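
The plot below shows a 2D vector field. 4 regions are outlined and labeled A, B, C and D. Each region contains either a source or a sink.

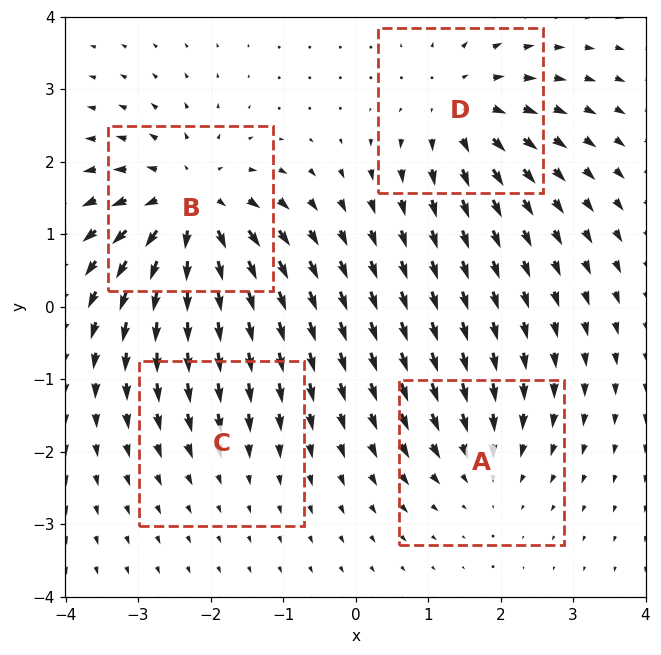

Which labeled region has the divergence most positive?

Divergence at each region's feature centre — A: about -4, B: about +7, C: about -2, D: about +5. Region B is most positive.

B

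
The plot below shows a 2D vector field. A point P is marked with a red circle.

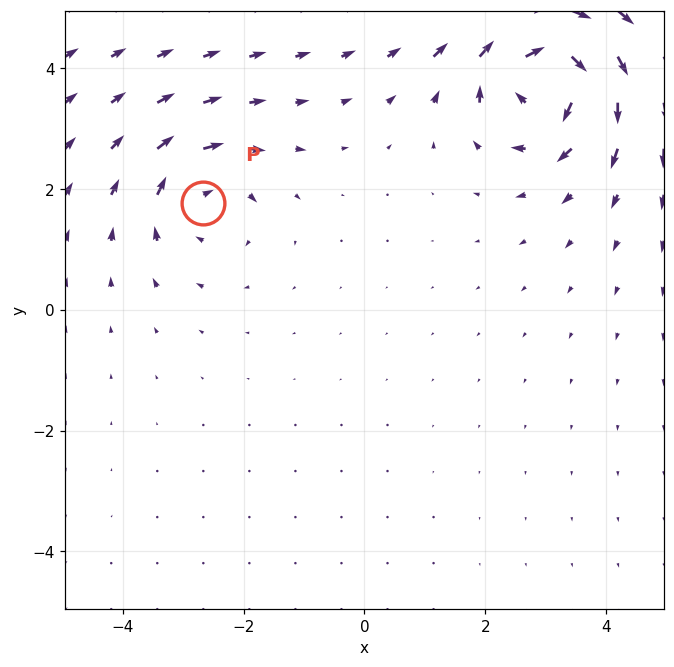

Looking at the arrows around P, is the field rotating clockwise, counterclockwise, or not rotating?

clockwise

Near P at (-2.7, 1.8) the arrows circulate clockwise. The curl (z-component) there is about -3; negative curl means clockwise rotation.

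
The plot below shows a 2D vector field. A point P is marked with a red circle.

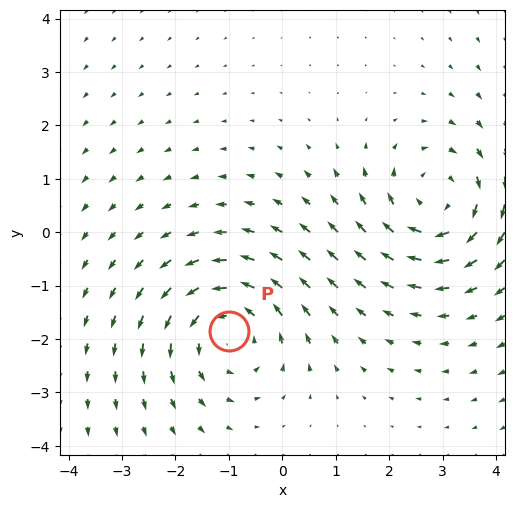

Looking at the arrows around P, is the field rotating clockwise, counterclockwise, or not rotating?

counterclockwise

Near P at (-1.0, -1.9) the arrows circulate counterclockwise. The curl (z-component) there is about +4; positive curl means counterclockwise rotation.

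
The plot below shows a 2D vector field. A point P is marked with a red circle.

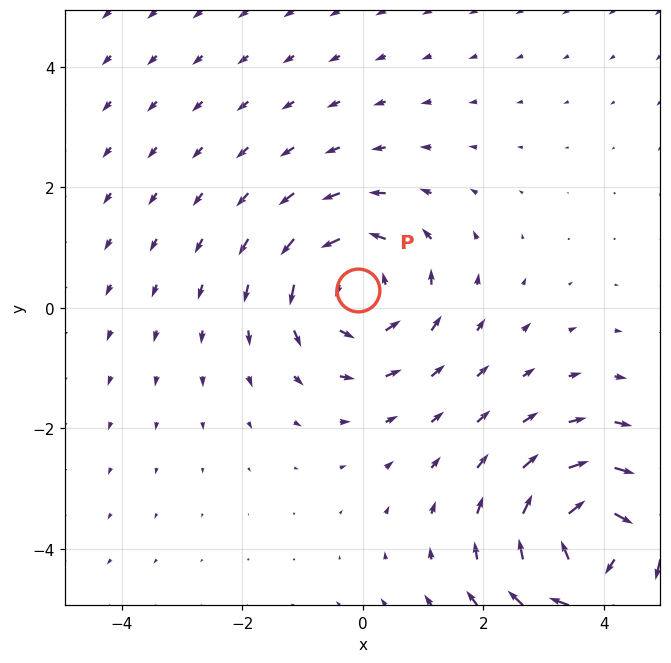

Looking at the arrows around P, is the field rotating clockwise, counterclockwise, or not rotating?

counterclockwise

Near P at (-0.1, 0.3) the arrows circulate counterclockwise. The curl (z-component) there is about +3; positive curl means counterclockwise rotation.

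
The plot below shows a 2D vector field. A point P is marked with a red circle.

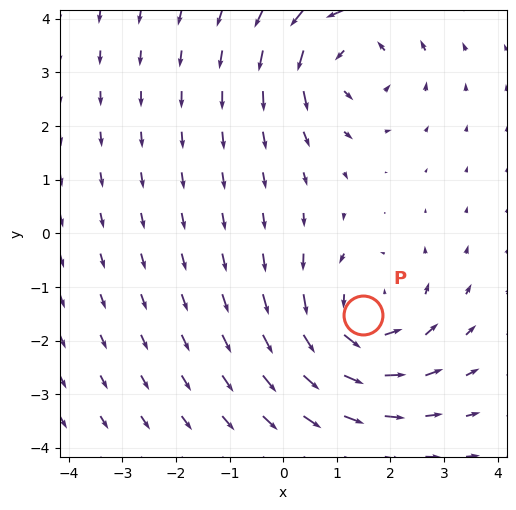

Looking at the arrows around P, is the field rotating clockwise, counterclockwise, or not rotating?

counterclockwise

Near P at (1.5, -1.5) the arrows circulate counterclockwise. The curl (z-component) there is about +3; positive curl means counterclockwise rotation.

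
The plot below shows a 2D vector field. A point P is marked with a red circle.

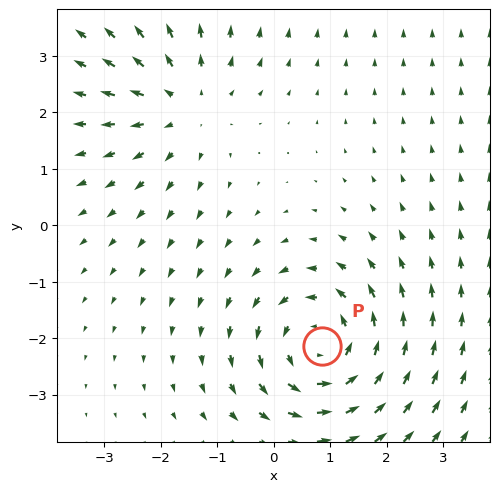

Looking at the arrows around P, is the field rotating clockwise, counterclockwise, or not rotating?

counterclockwise

Near P at (0.8, -2.1) the arrows circulate counterclockwise. The curl (z-component) there is about +4; positive curl means counterclockwise rotation.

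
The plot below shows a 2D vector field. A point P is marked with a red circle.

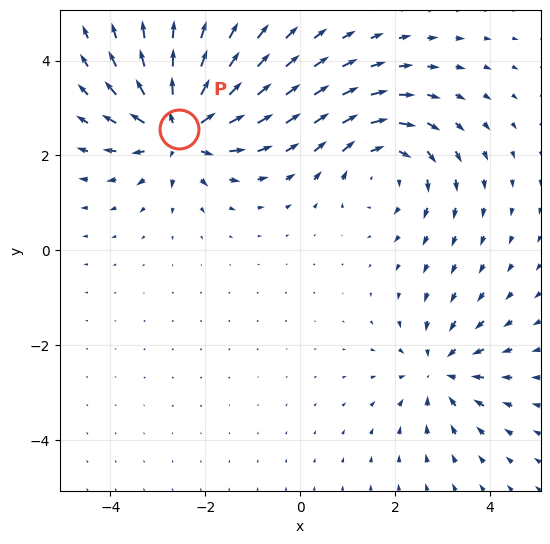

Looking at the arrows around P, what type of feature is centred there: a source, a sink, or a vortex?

source

At P (-2.5, 2.6) the arrows spread outward. Divergence about +6, curl ≈0 — positive divergence with near-zero curl is a source.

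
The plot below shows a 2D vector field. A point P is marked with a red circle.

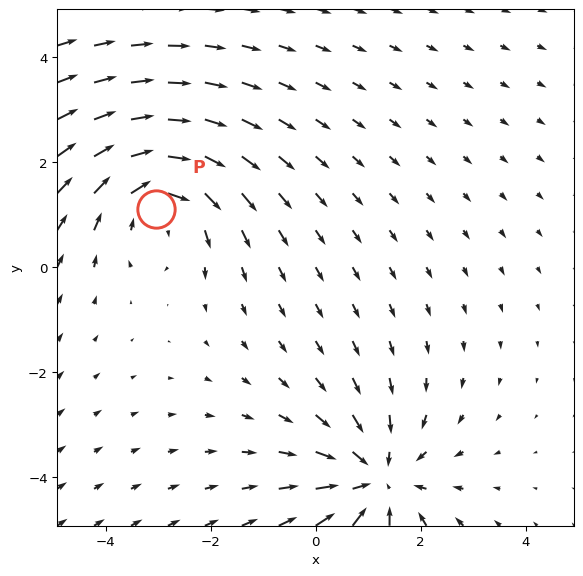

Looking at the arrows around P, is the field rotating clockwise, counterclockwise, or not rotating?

clockwise

Near P at (-3.0, 1.1) the arrows circulate clockwise. The curl (z-component) there is about -4; negative curl means clockwise rotation.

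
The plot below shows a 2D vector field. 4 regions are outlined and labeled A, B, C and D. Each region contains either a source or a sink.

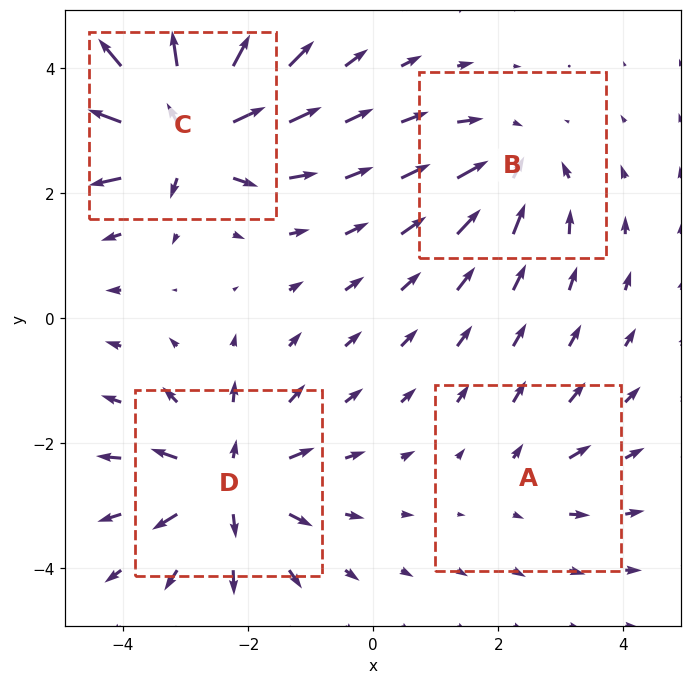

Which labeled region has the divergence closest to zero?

A

Divergence at each region's feature centre — A: about +2, B: about -4, C: about +8, D: about +6. Region A is closest to zero.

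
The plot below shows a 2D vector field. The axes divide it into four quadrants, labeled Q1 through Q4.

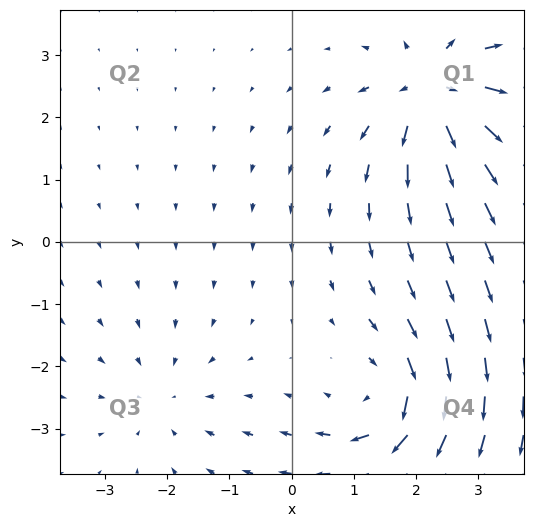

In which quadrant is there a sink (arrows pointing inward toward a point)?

Q3

The sink sits at approximately (-2.1, -2.5), which lies in quadrant Q3. The divergence there is about -2, negative as expected for a sink.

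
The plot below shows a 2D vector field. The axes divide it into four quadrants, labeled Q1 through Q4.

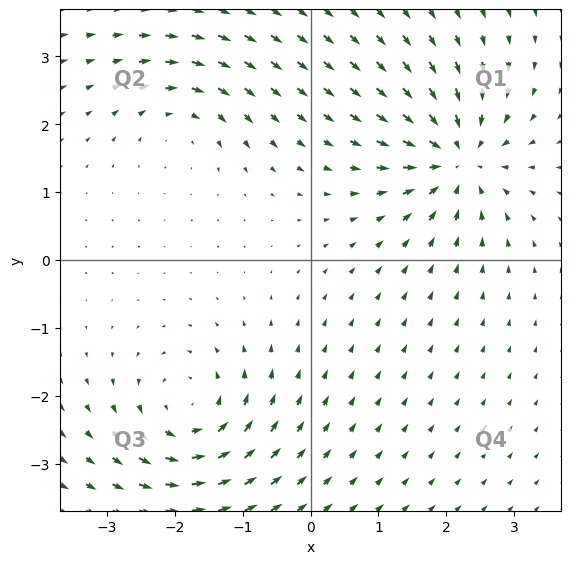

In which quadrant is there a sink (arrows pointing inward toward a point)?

Q1

The sink sits at approximately (2.2, 1.5), which lies in quadrant Q1. The divergence there is about -6, negative as expected for a sink.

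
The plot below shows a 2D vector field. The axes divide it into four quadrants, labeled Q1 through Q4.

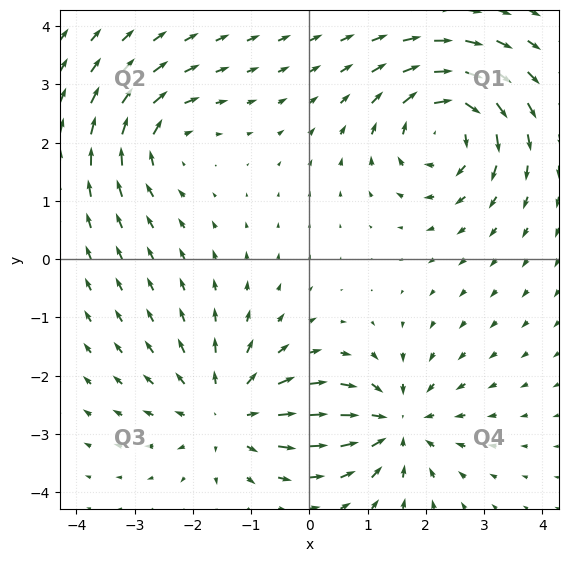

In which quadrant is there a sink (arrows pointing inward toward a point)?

The sink sits at approximately (1.5, -2.8), which lies in quadrant Q4. The divergence there is about -5, negative as expected for a sink.

Q4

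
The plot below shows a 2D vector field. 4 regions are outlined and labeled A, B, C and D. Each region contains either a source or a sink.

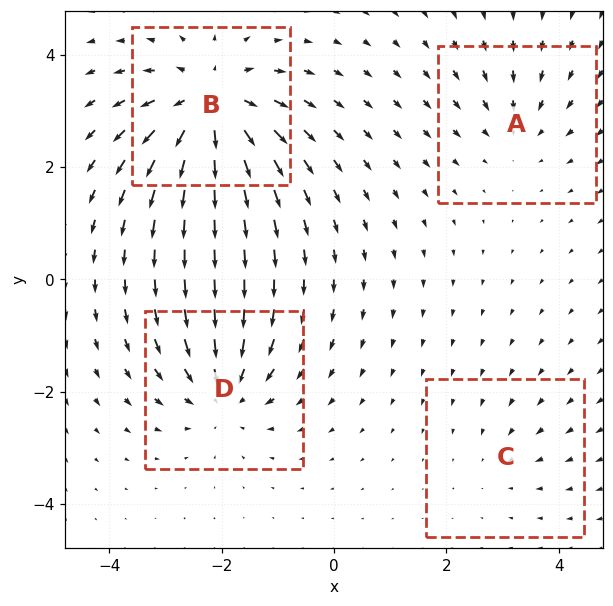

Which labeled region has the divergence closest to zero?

Divergence at each region's feature centre — A: about -3, B: about +7, C: about -2, D: about -5. Region C is closest to zero.

C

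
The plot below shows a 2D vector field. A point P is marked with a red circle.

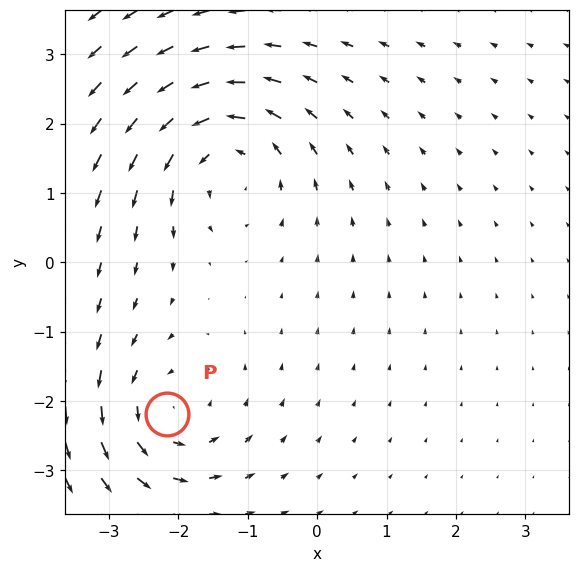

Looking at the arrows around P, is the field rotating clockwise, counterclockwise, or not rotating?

counterclockwise

Near P at (-2.2, -2.2) the arrows circulate counterclockwise. The curl (z-component) there is about +3; positive curl means counterclockwise rotation.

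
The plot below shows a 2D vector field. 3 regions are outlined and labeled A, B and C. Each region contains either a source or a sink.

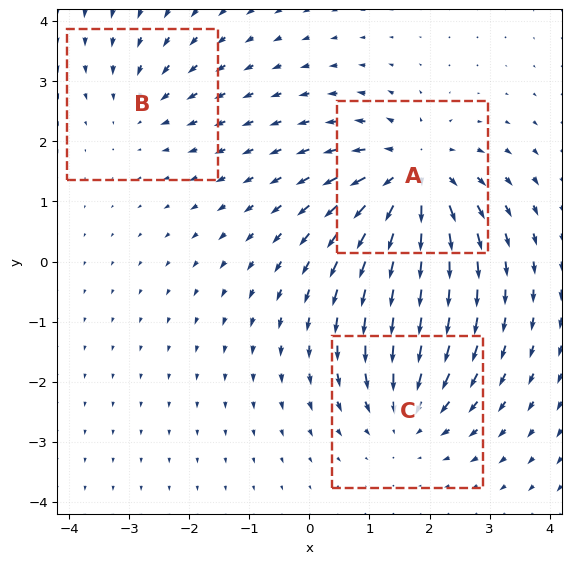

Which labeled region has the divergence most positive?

A

Divergence at each region's feature centre — A: about +5, B: about -2, C: about -3. Region A is most positive.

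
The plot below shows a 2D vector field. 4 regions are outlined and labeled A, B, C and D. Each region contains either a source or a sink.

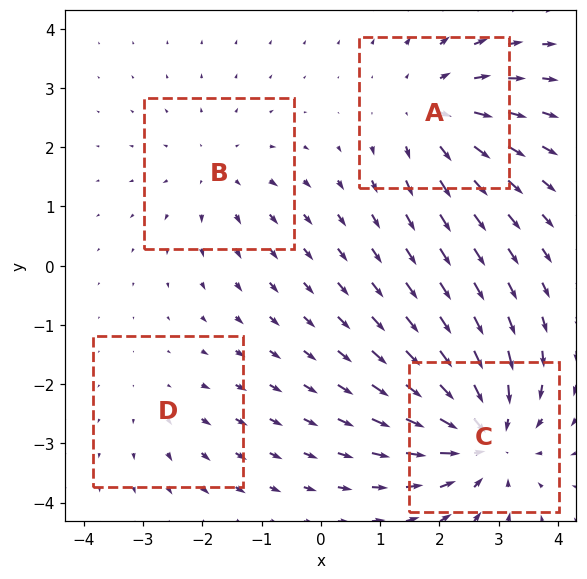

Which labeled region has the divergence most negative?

Divergence at each region's feature centre — A: about +4, B: about +3, C: about -6, D: about +2. Region C is most negative.

C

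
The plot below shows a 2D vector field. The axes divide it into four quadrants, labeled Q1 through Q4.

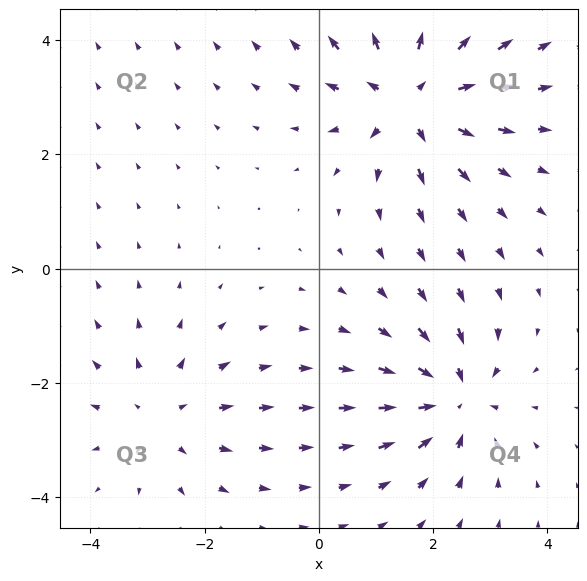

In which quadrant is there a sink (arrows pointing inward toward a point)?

Q4

The sink sits at approximately (2.4, -2.3), which lies in quadrant Q4. The divergence there is about -4, negative as expected for a sink.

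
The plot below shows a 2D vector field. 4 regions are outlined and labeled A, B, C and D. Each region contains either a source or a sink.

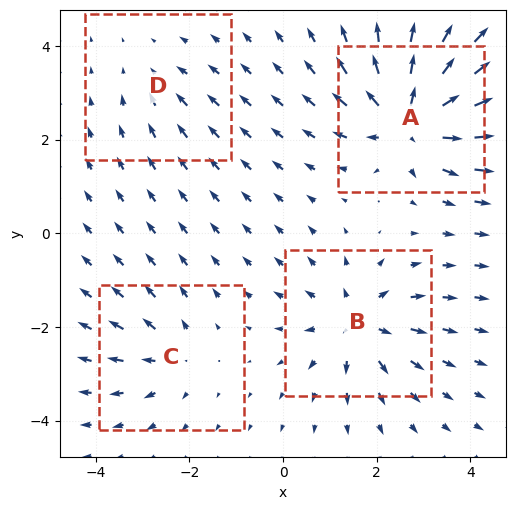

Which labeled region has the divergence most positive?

Divergence at each region's feature centre — A: about +8, B: about +5, C: about +3, D: about -2. Region A is most positive.

A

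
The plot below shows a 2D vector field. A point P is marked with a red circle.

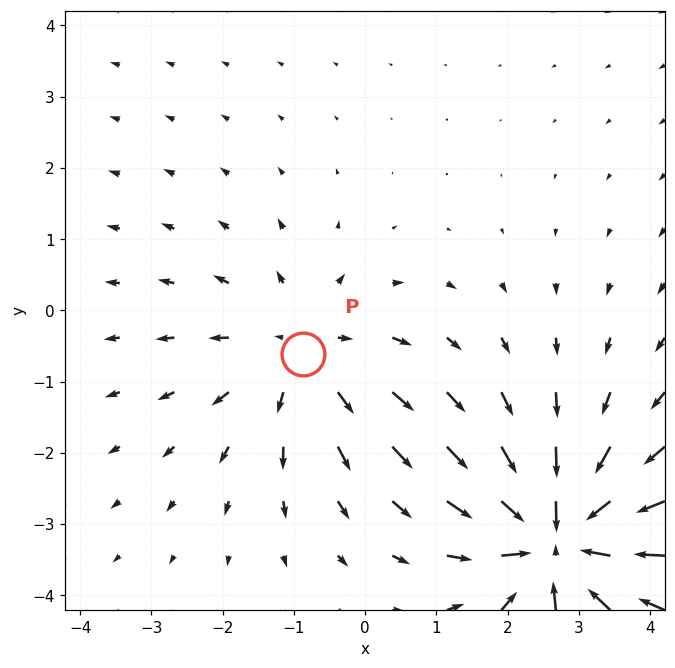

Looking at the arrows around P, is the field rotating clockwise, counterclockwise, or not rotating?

Near P at (-0.9, -0.6) the arrows show no circulation. The curl there is ≈0.

not rotating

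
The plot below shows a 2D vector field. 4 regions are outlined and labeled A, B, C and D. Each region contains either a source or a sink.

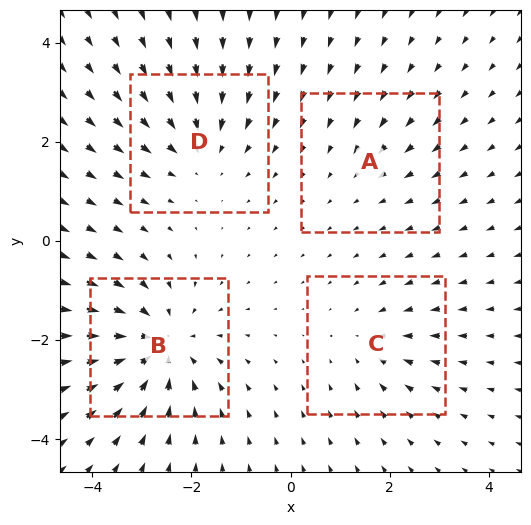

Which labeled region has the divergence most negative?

B

Divergence at each region's feature centre — A: about -2, B: about -6, C: about -3, D: about -4. Region B is most negative.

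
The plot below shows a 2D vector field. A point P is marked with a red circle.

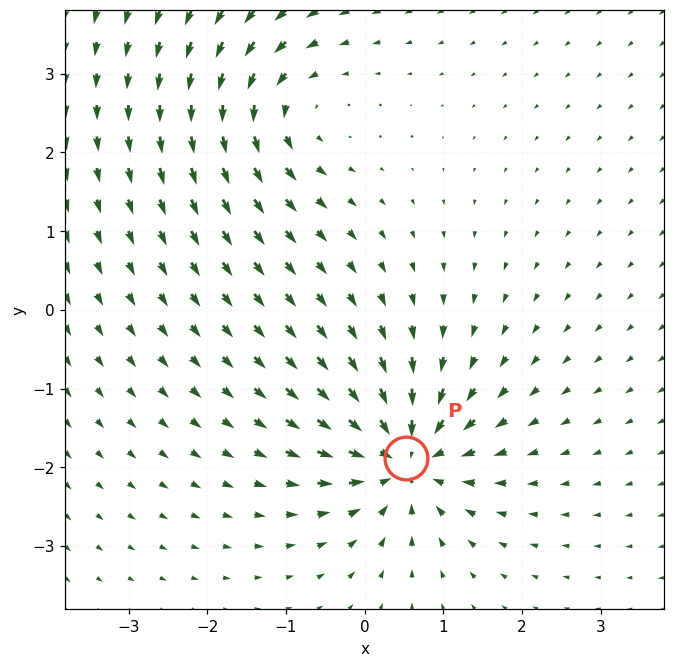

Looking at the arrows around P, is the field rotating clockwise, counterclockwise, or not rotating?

Near P at (0.5, -1.9) the arrows show no circulation. The curl there is ≈0.

not rotating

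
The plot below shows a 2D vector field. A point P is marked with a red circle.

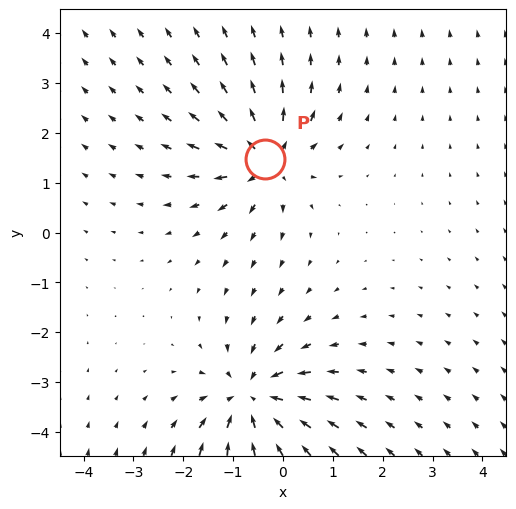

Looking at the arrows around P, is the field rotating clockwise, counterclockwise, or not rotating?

Near P at (-0.4, 1.5) the arrows show no circulation. The curl there is ≈0.

not rotating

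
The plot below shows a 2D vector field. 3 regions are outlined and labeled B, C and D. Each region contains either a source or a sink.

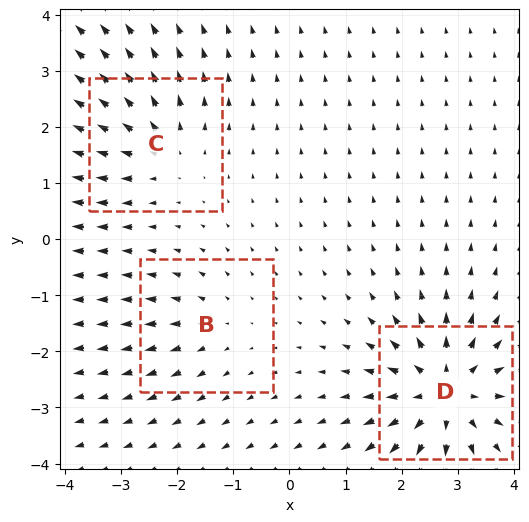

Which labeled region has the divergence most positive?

Divergence at each region's feature centre — B: about +2, C: about +4, D: about +6. Region D is most positive.

D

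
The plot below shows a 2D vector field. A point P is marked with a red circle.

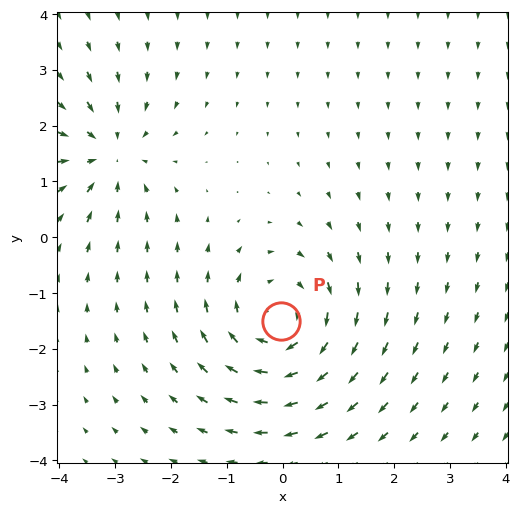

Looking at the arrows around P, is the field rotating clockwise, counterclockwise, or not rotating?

Near P at (-0.0, -1.5) the arrows circulate clockwise. The curl (z-component) there is about -3; negative curl means clockwise rotation.

clockwise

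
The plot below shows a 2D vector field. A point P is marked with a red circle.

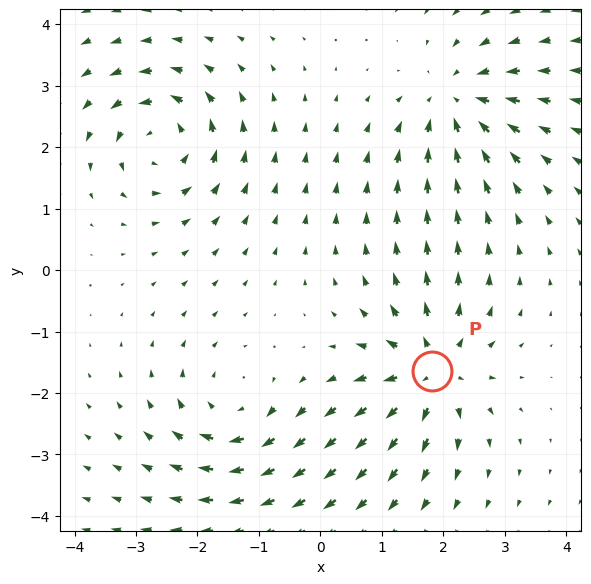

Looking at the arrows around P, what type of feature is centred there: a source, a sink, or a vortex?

At P (1.8, -1.6) the arrows spread outward. Divergence about +5, curl ≈0 — positive divergence with near-zero curl is a source.

source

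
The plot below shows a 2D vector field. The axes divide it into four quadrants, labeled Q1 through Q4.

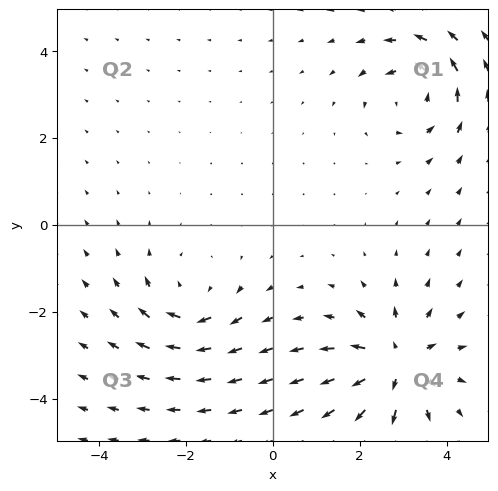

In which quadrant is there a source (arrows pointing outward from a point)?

Q4

The source sits at approximately (2.8, -3.2), which lies in quadrant Q4. The divergence there is about +5, positive as expected for a source.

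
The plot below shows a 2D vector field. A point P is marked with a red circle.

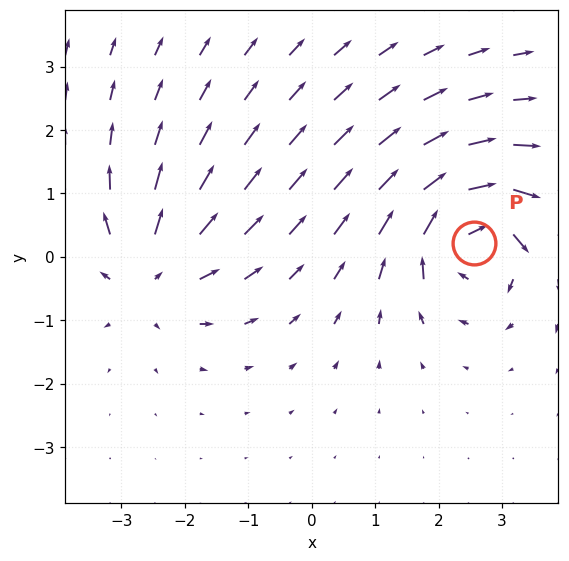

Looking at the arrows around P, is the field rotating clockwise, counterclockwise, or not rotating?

clockwise

Near P at (2.6, 0.2) the arrows circulate clockwise. The curl (z-component) there is about -7; negative curl means clockwise rotation.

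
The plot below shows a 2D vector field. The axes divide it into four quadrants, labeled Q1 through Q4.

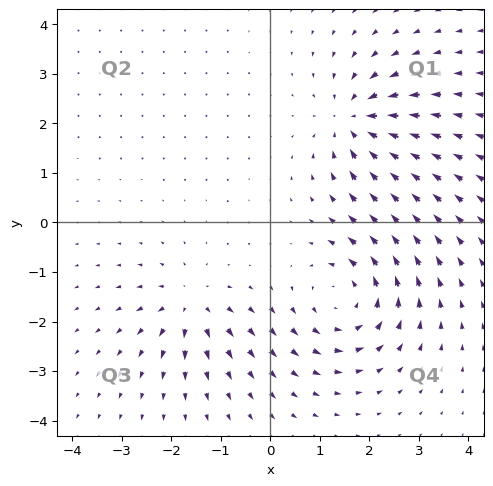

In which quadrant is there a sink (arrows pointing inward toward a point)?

The sink sits at approximately (1.7, 2.0), which lies in quadrant Q1. The divergence there is about -5, negative as expected for a sink.

Q1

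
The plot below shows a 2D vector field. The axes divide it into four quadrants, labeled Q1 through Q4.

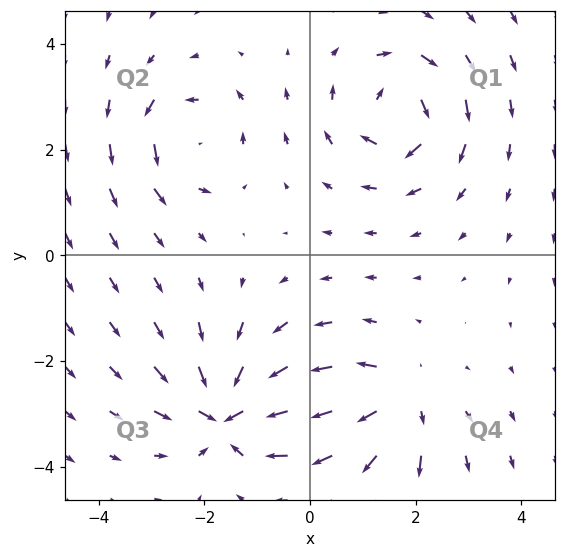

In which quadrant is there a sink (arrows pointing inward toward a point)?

The sink sits at approximately (-1.5, -3.0), which lies in quadrant Q3. The divergence there is about -5, negative as expected for a sink.

Q3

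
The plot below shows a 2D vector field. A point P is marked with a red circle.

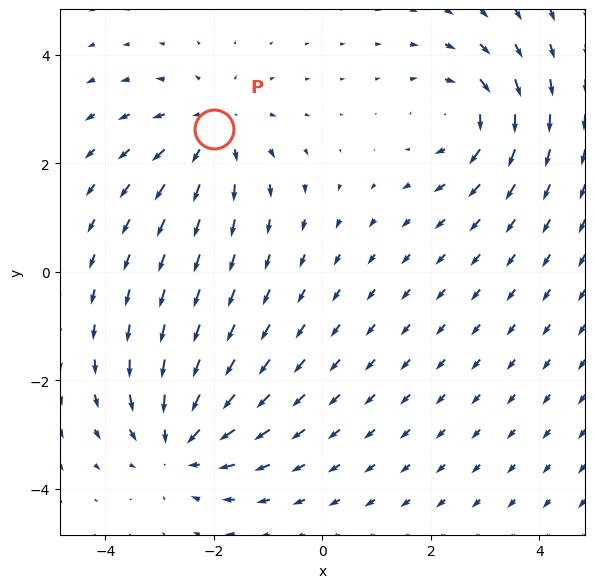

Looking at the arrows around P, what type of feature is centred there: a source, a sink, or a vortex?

At P (-2.0, 2.6) the arrows spread outward. Divergence about +2, curl ≈0 — positive divergence with near-zero curl is a source.

source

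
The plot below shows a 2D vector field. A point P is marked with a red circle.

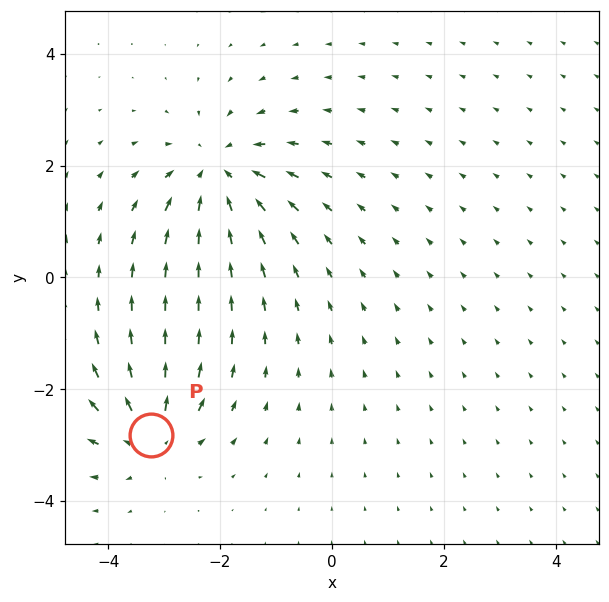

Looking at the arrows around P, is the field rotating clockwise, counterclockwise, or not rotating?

not rotating

Near P at (-3.2, -2.8) the arrows show no circulation. The curl there is ≈0.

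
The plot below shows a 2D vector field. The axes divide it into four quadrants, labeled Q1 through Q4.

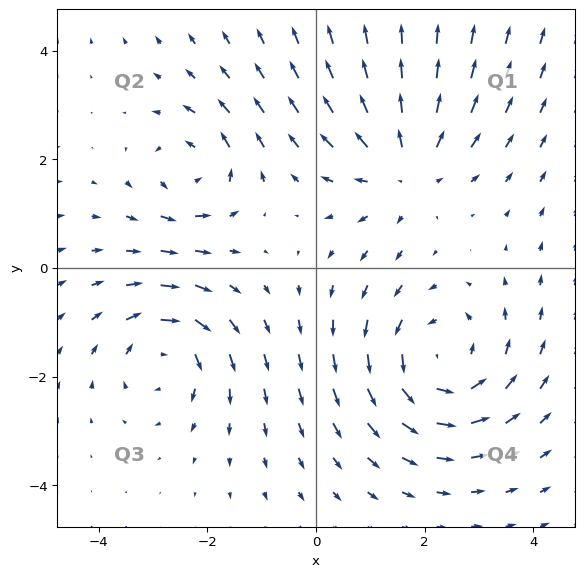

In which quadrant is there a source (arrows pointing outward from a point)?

Q1

The source sits at approximately (1.6, 1.8), which lies in quadrant Q1. The divergence there is about +3, positive as expected for a source.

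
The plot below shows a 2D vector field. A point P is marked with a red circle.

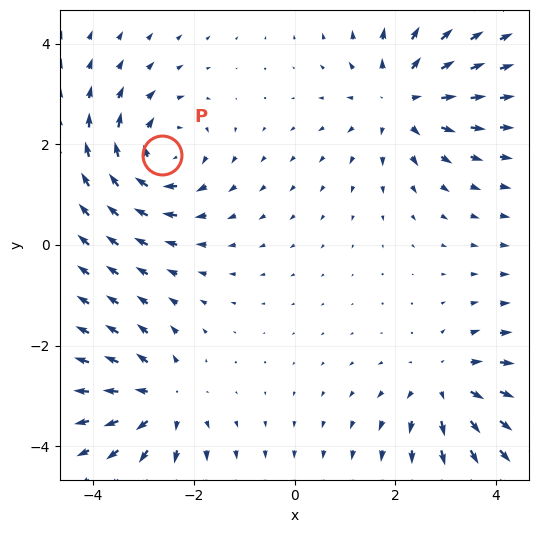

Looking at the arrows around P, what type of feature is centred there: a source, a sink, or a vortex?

At P (-2.6, 1.8) the arrows circulate clockwise. Divergence ≈0, curl about -5 — near-zero divergence with nonzero curl is a vortex.

vortex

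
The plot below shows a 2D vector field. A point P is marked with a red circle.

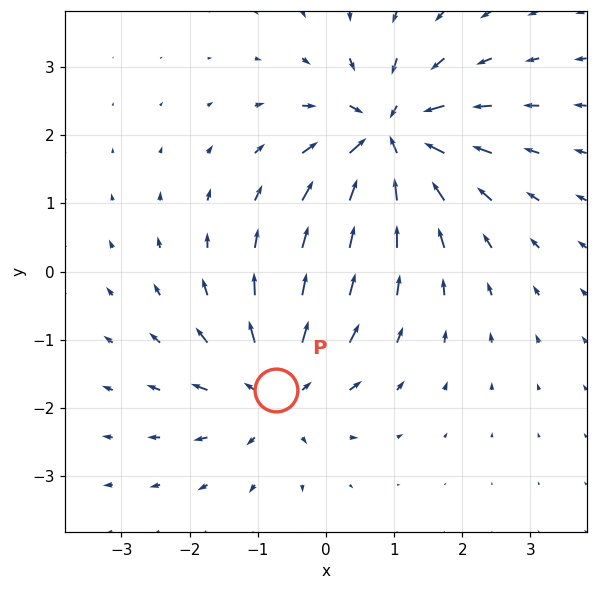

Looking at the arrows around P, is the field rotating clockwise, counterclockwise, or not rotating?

not rotating

Near P at (-0.7, -1.7) the arrows show no circulation. The curl there is ≈0.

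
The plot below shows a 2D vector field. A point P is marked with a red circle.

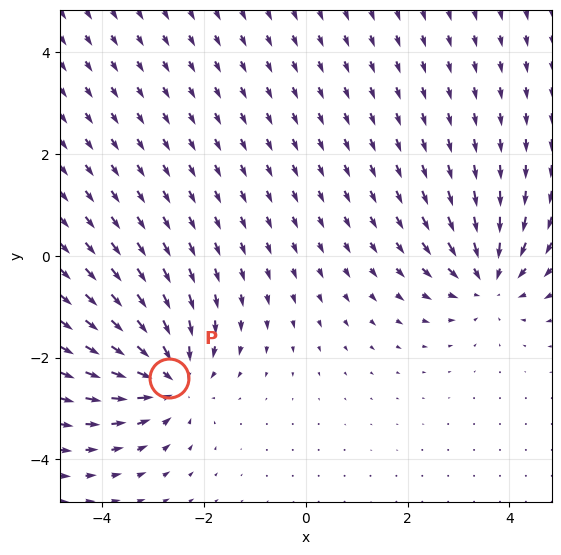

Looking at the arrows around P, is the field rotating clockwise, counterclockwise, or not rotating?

Near P at (-2.7, -2.4) the arrows show no circulation. The curl there is ≈0.

not rotating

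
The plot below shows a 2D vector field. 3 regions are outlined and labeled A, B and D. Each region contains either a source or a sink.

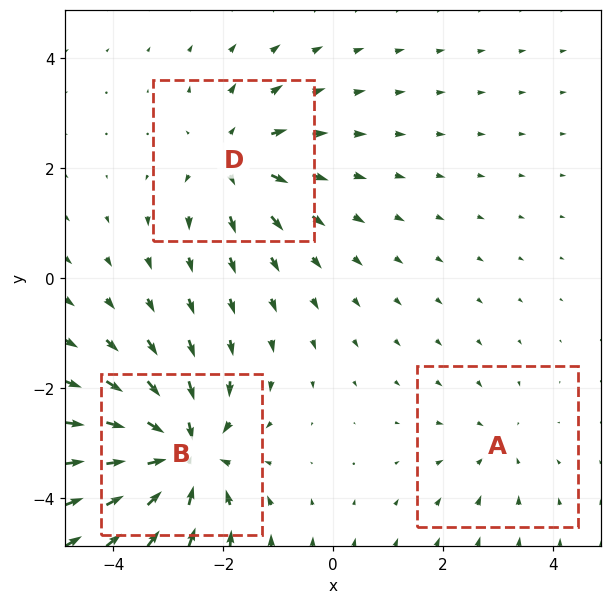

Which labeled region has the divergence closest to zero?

Divergence at each region's feature centre — A: about -2, B: about -5, D: about +3. Region A is closest to zero.

A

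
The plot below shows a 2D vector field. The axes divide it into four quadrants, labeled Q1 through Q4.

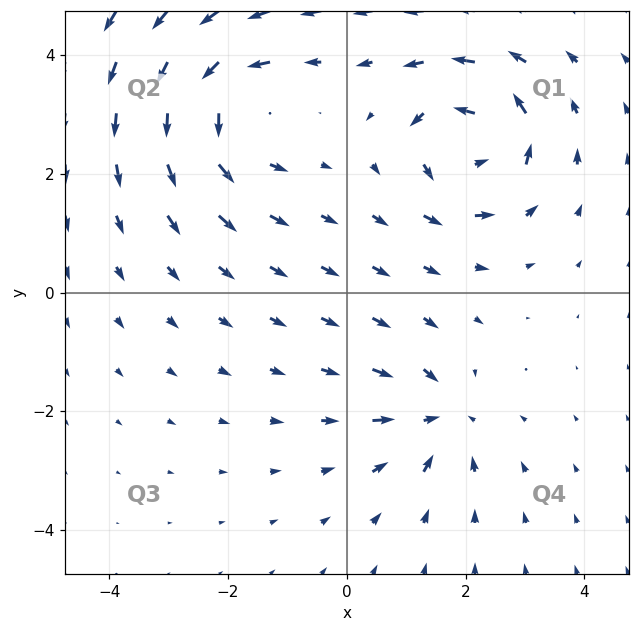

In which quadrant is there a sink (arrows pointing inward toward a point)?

Q4

The sink sits at approximately (1.5, -2.1), which lies in quadrant Q4. The divergence there is about -4, negative as expected for a sink.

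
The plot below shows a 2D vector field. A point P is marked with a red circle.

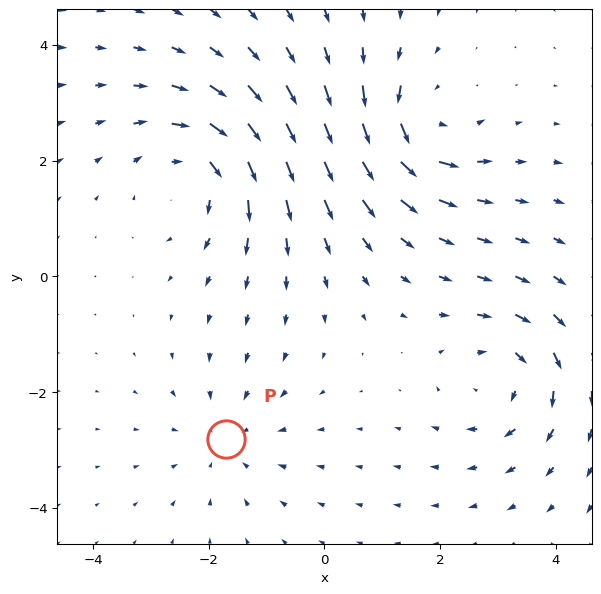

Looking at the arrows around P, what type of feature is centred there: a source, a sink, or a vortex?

At P (-1.7, -2.8) the arrows converge inward. Divergence about -2, curl ≈0 — negative divergence with near-zero curl is a sink.

sink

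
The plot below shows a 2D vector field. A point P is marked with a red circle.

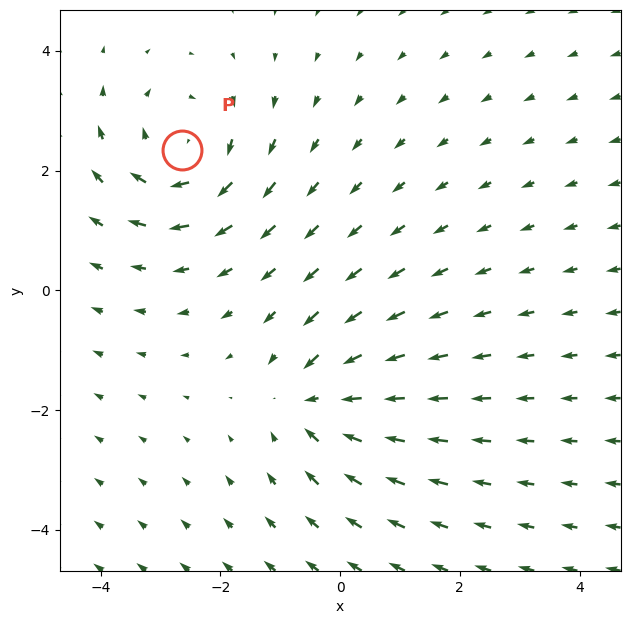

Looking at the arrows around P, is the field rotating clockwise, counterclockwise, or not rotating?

clockwise

Near P at (-2.6, 2.3) the arrows circulate clockwise. The curl (z-component) there is about -3; negative curl means clockwise rotation.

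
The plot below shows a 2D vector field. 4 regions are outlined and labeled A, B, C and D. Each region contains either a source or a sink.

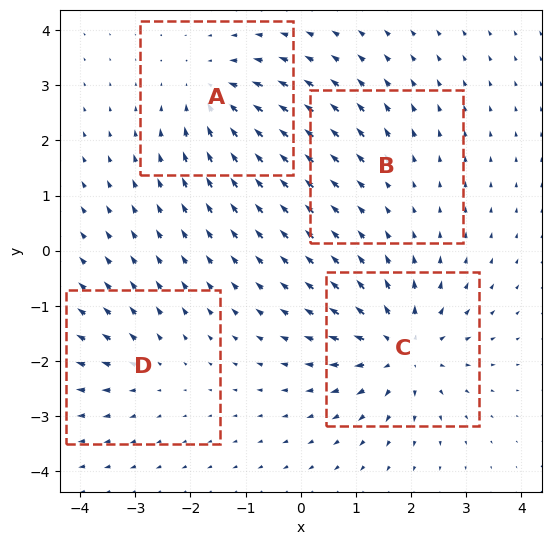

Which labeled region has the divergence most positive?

C

Divergence at each region's feature centre — A: about -5, B: about +2, C: about +7, D: about +3. Region C is most positive.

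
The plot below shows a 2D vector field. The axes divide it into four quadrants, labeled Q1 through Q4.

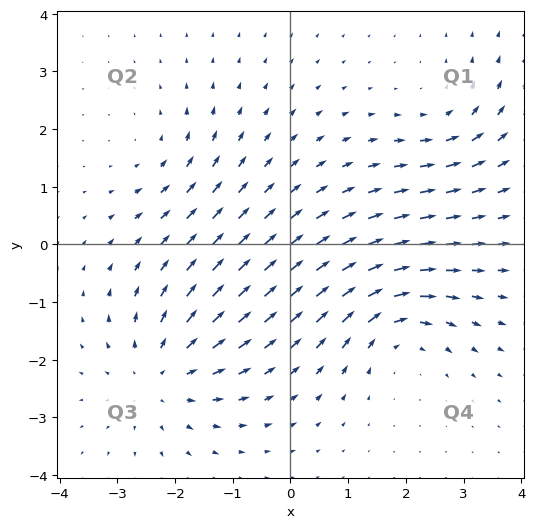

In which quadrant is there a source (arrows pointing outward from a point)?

Q3

The source sits at approximately (-2.2, -2.3), which lies in quadrant Q3. The divergence there is about +4, positive as expected for a source.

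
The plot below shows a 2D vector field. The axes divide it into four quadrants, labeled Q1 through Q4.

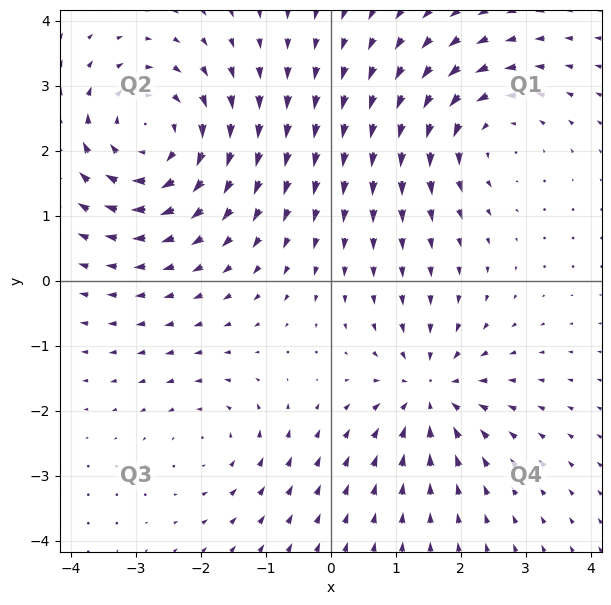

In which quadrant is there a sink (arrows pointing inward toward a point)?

The sink sits at approximately (1.5, -1.7), which lies in quadrant Q4. The divergence there is about -4, negative as expected for a sink.

Q4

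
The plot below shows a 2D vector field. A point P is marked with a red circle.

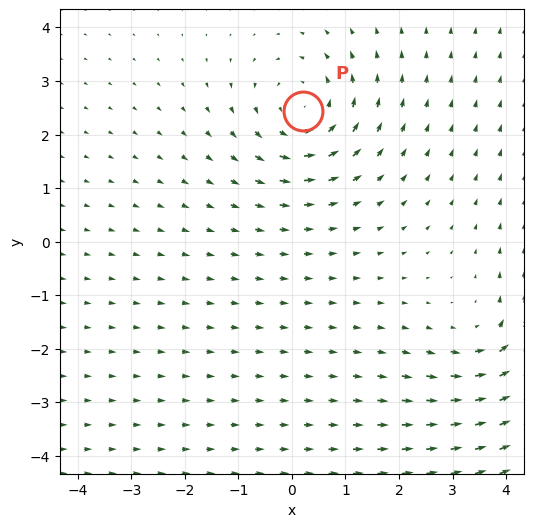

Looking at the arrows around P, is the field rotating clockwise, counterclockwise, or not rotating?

Near P at (0.2, 2.4) the arrows circulate counterclockwise. The curl (z-component) there is about +4; positive curl means counterclockwise rotation.

counterclockwise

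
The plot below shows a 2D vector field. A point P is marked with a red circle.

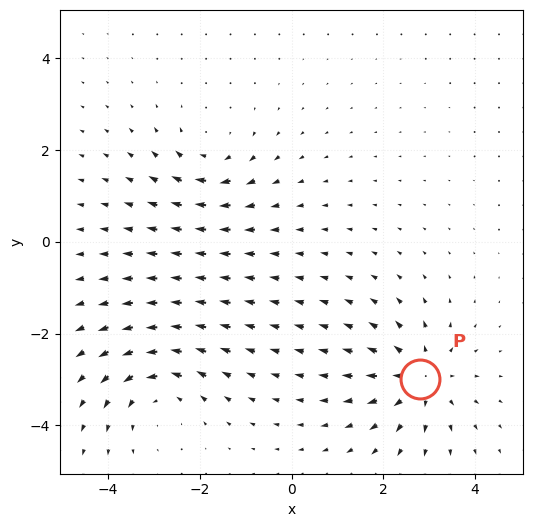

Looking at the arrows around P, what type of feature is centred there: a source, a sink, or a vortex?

source

At P (2.8, -3.0) the arrows spread outward. Divergence about +4, curl ≈0 — positive divergence with near-zero curl is a source.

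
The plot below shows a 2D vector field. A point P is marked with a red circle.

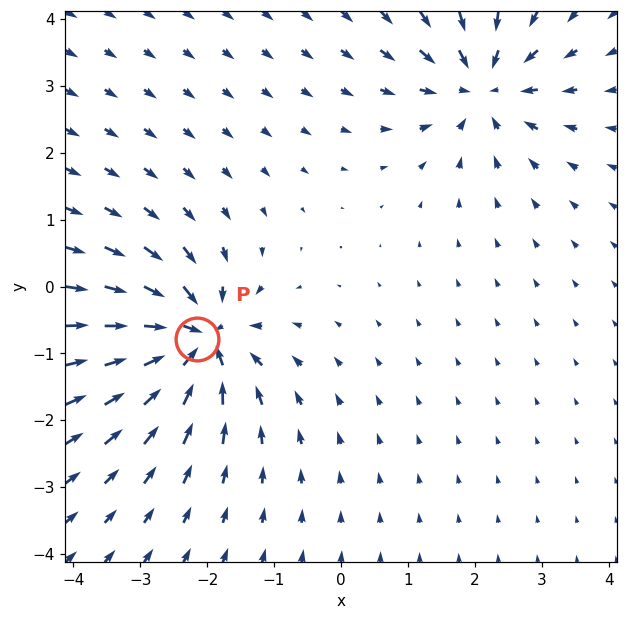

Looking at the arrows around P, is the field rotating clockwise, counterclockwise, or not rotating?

not rotating

Near P at (-2.2, -0.8) the arrows show no circulation. The curl there is ≈0.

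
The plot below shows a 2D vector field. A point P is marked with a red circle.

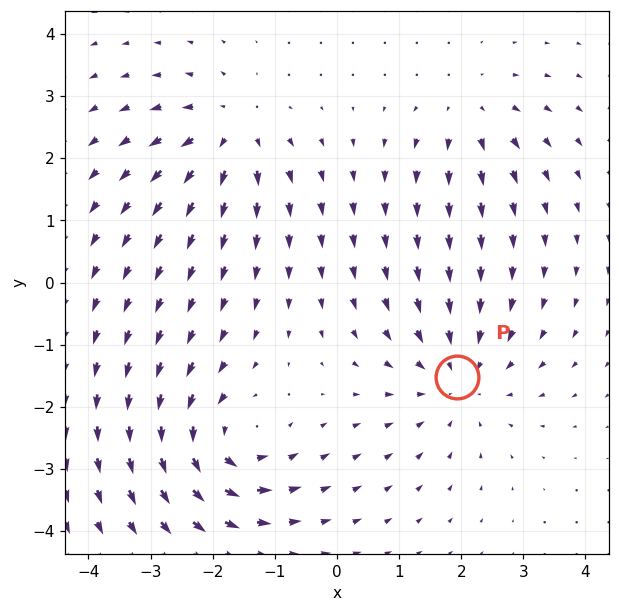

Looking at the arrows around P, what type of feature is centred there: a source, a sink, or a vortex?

At P (1.9, -1.5) the arrows converge inward. Divergence about -4, curl ≈0 — negative divergence with near-zero curl is a sink.

sink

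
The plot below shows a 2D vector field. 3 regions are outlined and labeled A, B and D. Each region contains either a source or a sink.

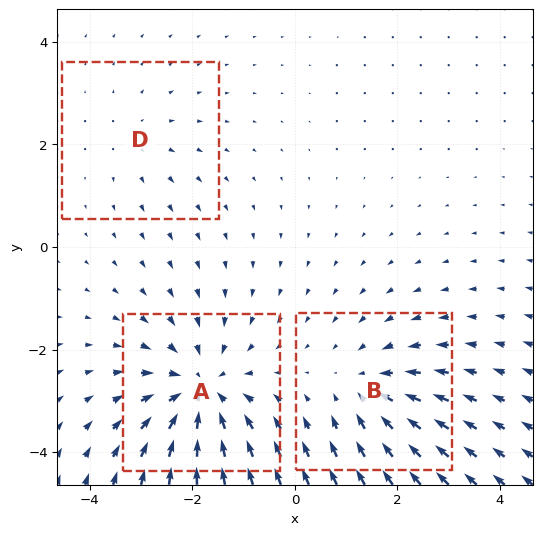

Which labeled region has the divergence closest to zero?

D

Divergence at each region's feature centre — A: about -5, B: about -3, D: about +2. Region D is closest to zero.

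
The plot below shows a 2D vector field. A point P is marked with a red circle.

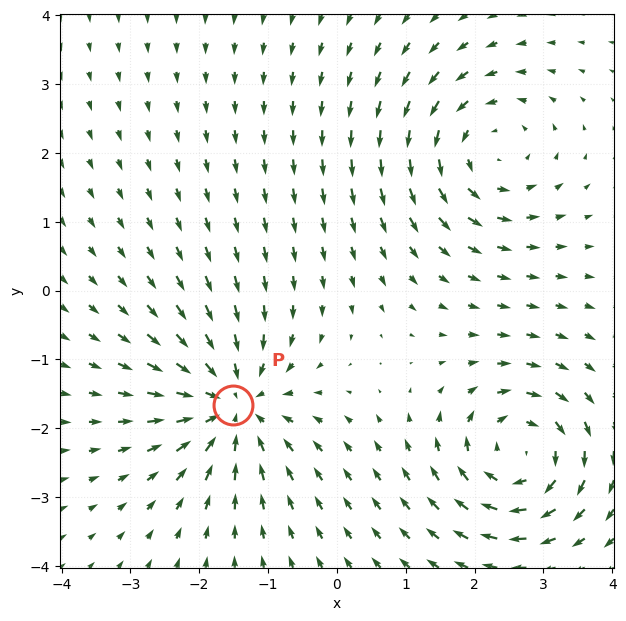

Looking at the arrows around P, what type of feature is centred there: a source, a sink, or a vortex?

At P (-1.5, -1.7) the arrows converge inward. Divergence about -6, curl ≈0 — negative divergence with near-zero curl is a sink.

sink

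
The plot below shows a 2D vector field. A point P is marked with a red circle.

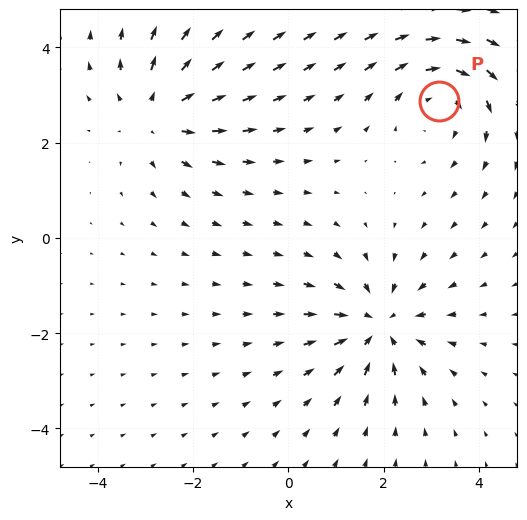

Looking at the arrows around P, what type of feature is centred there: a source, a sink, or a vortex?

vortex

At P (3.2, 2.9) the arrows circulate clockwise. Divergence ≈0, curl about -4 — near-zero divergence with nonzero curl is a vortex.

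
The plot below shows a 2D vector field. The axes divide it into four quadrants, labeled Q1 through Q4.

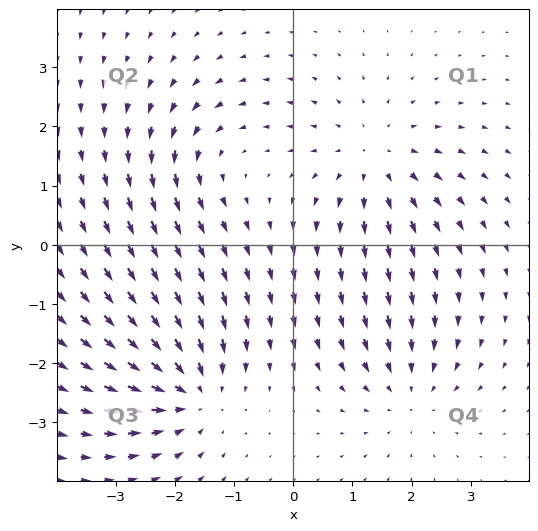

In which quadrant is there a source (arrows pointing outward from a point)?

Q1

The source sits at approximately (1.4, 1.5), which lies in quadrant Q1. The divergence there is about +3, positive as expected for a source.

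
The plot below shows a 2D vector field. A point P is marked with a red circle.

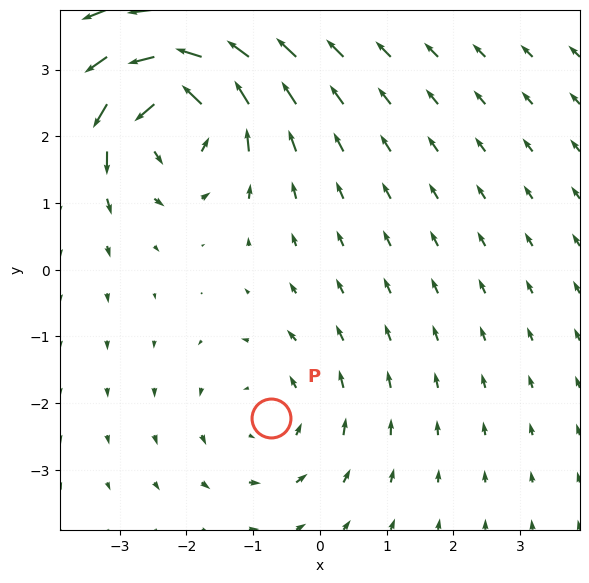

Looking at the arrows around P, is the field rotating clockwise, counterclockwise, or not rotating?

Near P at (-0.7, -2.2) the arrows circulate counterclockwise. The curl (z-component) there is about +2; positive curl means counterclockwise rotation.

counterclockwise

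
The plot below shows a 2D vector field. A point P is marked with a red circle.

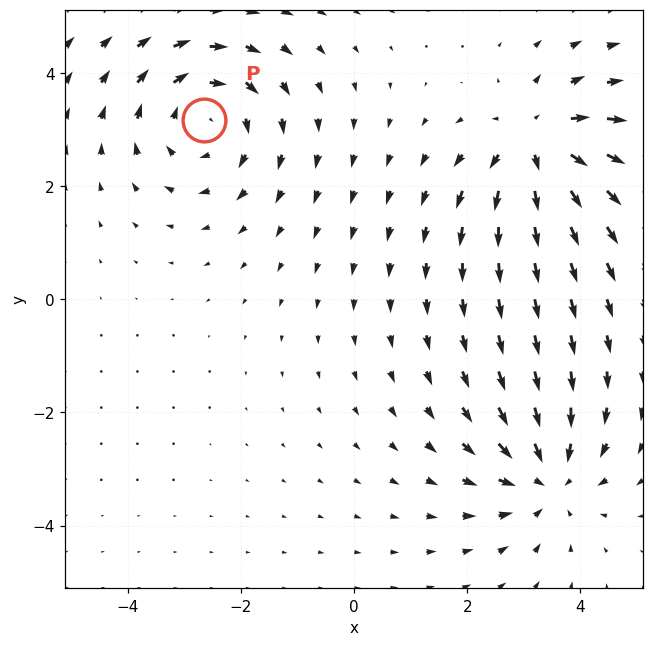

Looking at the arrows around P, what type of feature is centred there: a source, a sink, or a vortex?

vortex

At P (-2.6, 3.2) the arrows circulate clockwise. Divergence ≈0, curl about -3 — near-zero divergence with nonzero curl is a vortex.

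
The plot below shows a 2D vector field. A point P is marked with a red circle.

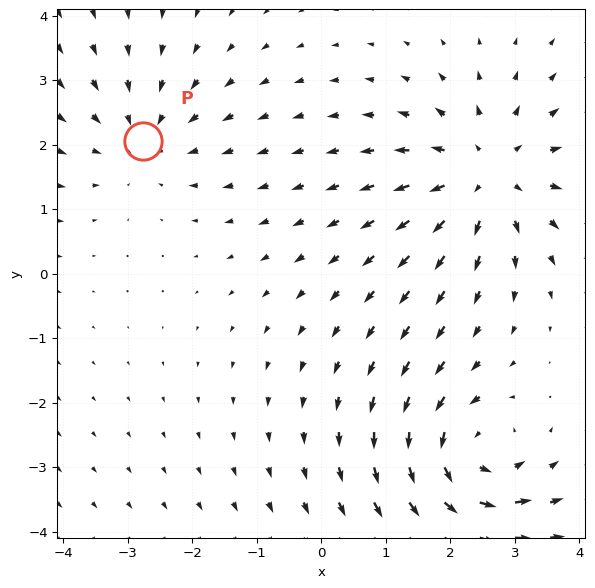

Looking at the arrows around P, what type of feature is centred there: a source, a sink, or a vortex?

At P (-2.8, 2.1) the arrows converge inward. Divergence about -3, curl ≈0 — negative divergence with near-zero curl is a sink.

sink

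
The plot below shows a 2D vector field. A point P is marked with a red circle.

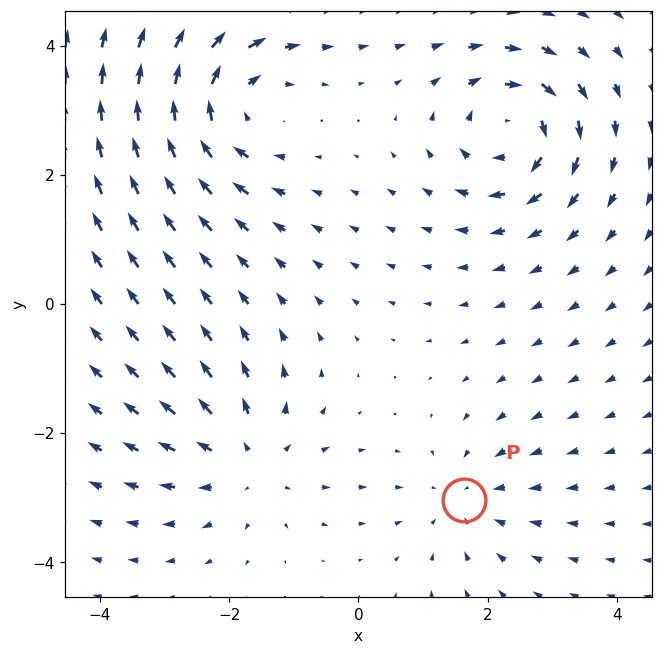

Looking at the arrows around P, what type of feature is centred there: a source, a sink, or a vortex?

At P (1.6, -3.0) the arrows converge inward. Divergence about -2, curl ≈0 — negative divergence with near-zero curl is a sink.

sink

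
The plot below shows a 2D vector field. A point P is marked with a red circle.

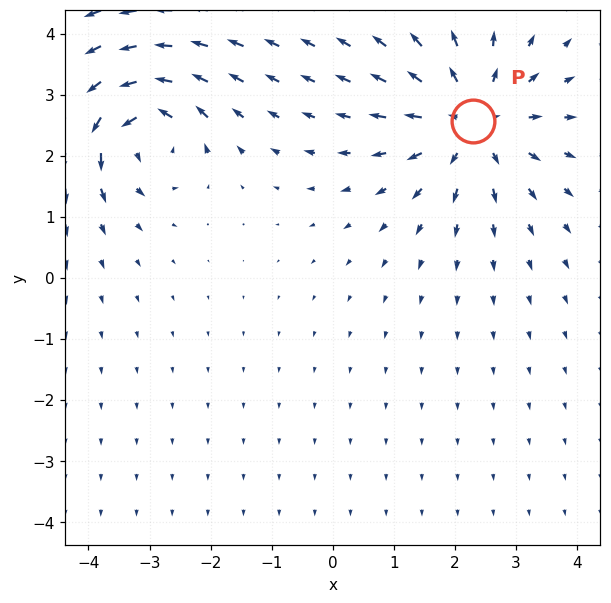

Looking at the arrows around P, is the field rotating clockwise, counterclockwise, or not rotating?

Near P at (2.3, 2.6) the arrows show no circulation. The curl there is ≈0.

not rotating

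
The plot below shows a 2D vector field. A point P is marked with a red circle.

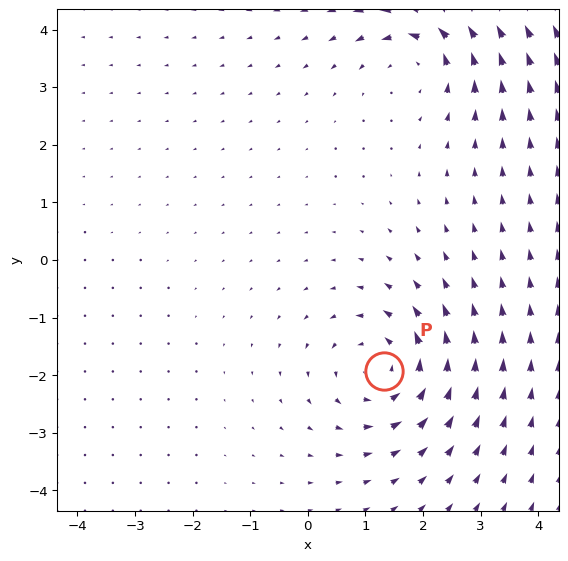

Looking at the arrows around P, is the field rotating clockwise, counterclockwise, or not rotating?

counterclockwise

Near P at (1.3, -1.9) the arrows circulate counterclockwise. The curl (z-component) there is about +5; positive curl means counterclockwise rotation.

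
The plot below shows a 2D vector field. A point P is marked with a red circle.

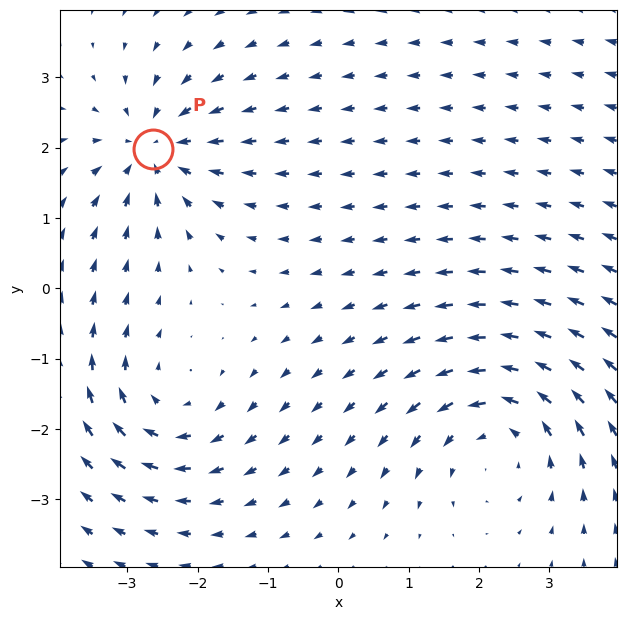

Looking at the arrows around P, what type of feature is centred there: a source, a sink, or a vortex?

sink

At P (-2.6, 2.0) the arrows converge inward. Divergence about -3, curl ≈0 — negative divergence with near-zero curl is a sink.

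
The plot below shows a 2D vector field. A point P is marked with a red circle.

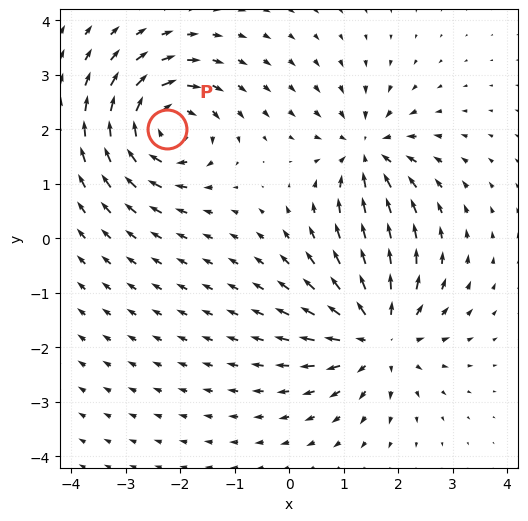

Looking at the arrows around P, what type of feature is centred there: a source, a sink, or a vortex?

vortex

At P (-2.2, 2.0) the arrows circulate clockwise. Divergence ≈0, curl about -7 — near-zero divergence with nonzero curl is a vortex.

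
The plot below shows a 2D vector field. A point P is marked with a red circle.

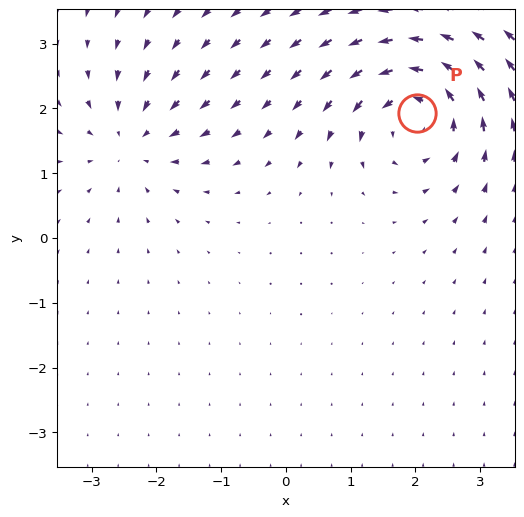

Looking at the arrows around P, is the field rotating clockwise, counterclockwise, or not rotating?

Near P at (2.0, 1.9) the arrows circulate counterclockwise. The curl (z-component) there is about +6; positive curl means counterclockwise rotation.

counterclockwise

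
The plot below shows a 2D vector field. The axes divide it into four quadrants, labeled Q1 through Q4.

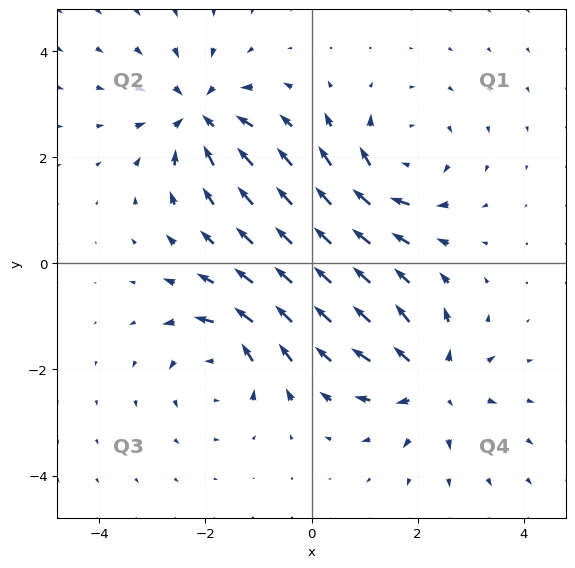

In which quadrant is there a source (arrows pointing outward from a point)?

Q4

The source sits at approximately (2.3, -2.2), which lies in quadrant Q4. The divergence there is about +6, positive as expected for a source.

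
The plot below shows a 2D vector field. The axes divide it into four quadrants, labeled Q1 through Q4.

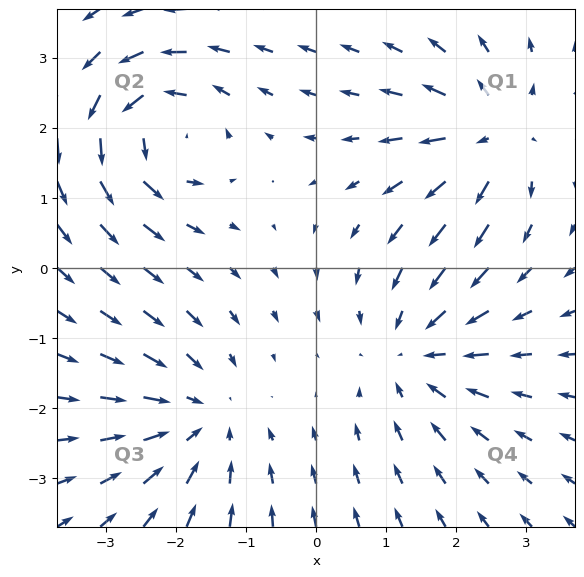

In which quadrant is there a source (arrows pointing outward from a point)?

Q1

The source sits at approximately (2.5, 1.9), which lies in quadrant Q1. The divergence there is about +5, positive as expected for a source.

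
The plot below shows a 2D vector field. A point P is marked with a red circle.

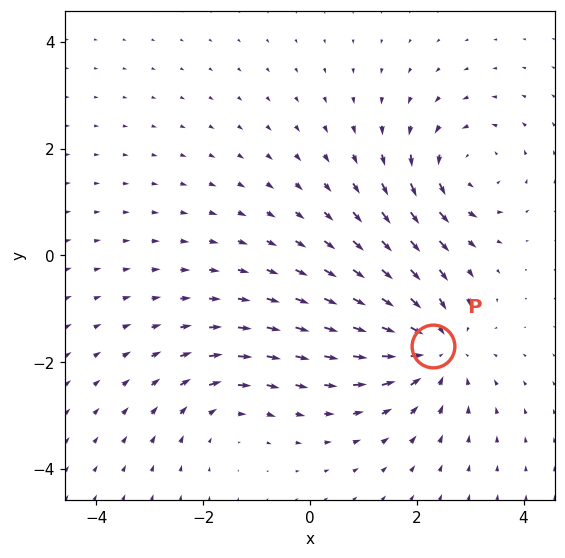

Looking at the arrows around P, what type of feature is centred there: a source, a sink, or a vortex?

sink

At P (2.3, -1.7) the arrows converge inward. Divergence about -4, curl ≈0 — negative divergence with near-zero curl is a sink.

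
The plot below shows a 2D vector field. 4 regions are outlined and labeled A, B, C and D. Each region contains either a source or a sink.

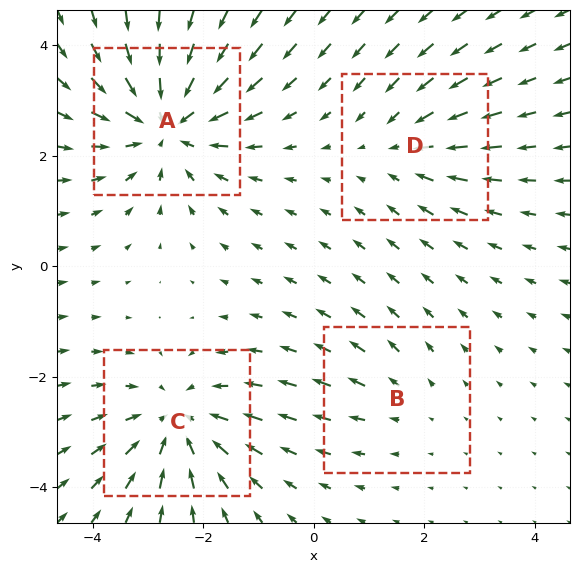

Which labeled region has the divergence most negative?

A

Divergence at each region's feature centre — A: about -5, B: about +2, C: about -4, D: about -3. Region A is most negative.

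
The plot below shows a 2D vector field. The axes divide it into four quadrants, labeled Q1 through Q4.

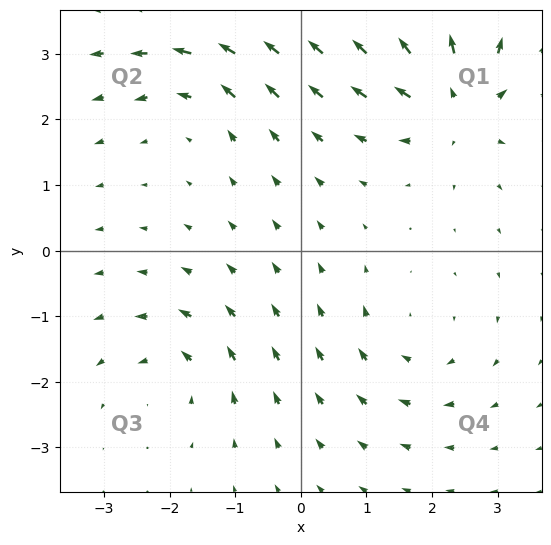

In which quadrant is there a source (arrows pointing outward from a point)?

Q1

The source sits at approximately (2.4, 2.2), which lies in quadrant Q1. The divergence there is about +6, positive as expected for a source.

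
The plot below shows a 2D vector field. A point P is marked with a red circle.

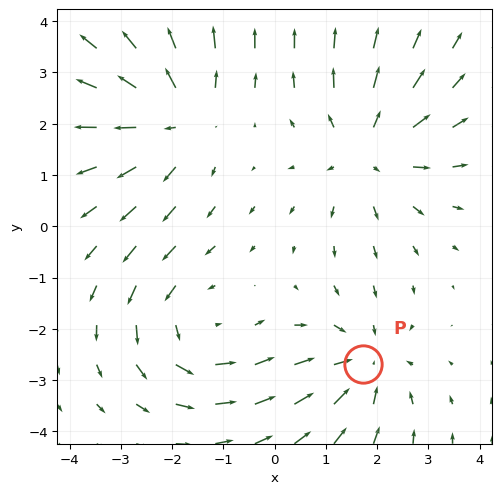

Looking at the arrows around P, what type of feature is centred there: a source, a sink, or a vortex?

sink

At P (1.7, -2.7) the arrows converge inward. Divergence about -3, curl ≈0 — negative divergence with near-zero curl is a sink.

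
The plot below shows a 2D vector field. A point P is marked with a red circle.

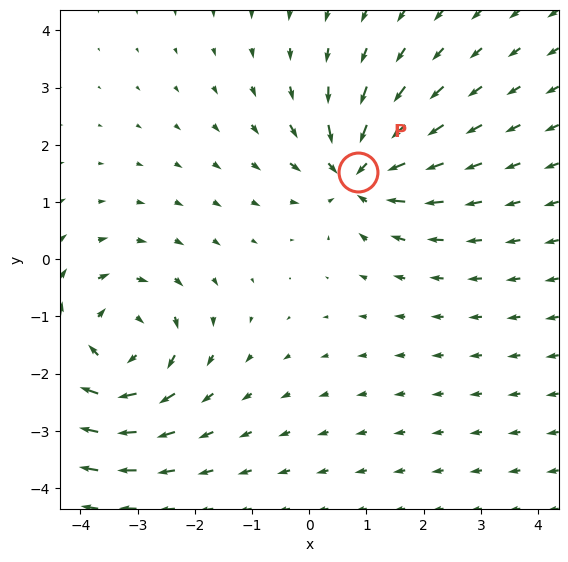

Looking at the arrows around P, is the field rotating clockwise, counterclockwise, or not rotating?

not rotating

Near P at (0.9, 1.5) the arrows show no circulation. The curl there is ≈0.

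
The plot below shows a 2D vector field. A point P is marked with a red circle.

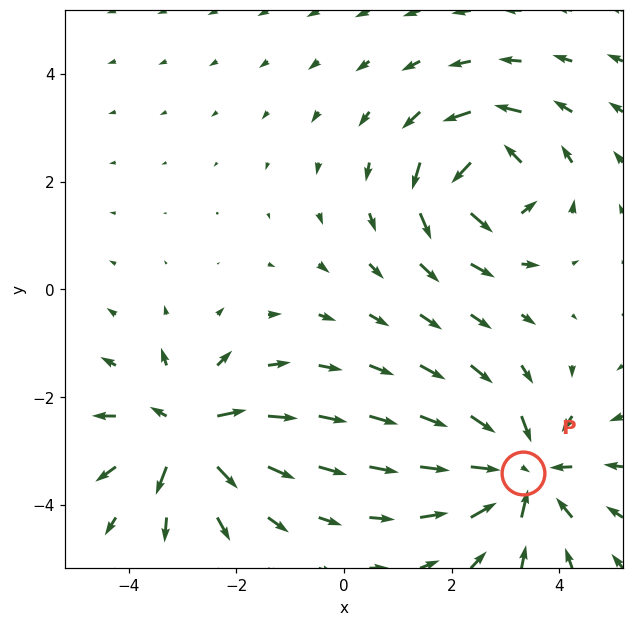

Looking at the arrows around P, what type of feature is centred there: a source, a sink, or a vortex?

sink

At P (3.3, -3.4) the arrows converge inward. Divergence about -4, curl ≈0 — negative divergence with near-zero curl is a sink.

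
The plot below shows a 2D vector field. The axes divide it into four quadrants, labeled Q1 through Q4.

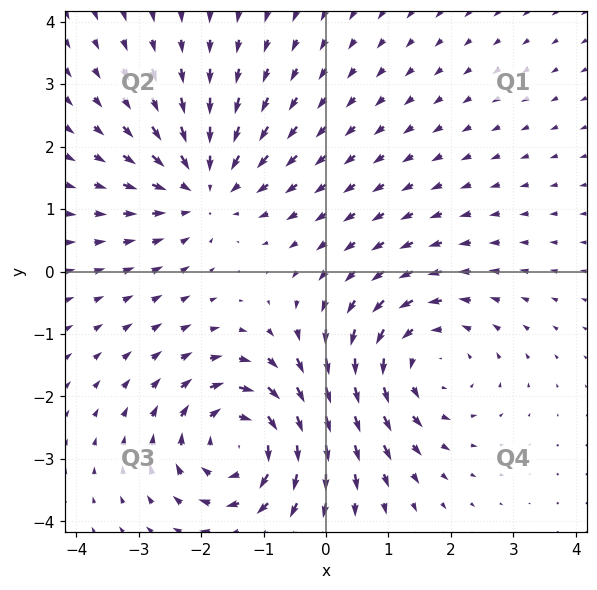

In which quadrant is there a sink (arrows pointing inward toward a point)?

Q2

The sink sits at approximately (-1.9, 1.4), which lies in quadrant Q2. The divergence there is about -4, negative as expected for a sink.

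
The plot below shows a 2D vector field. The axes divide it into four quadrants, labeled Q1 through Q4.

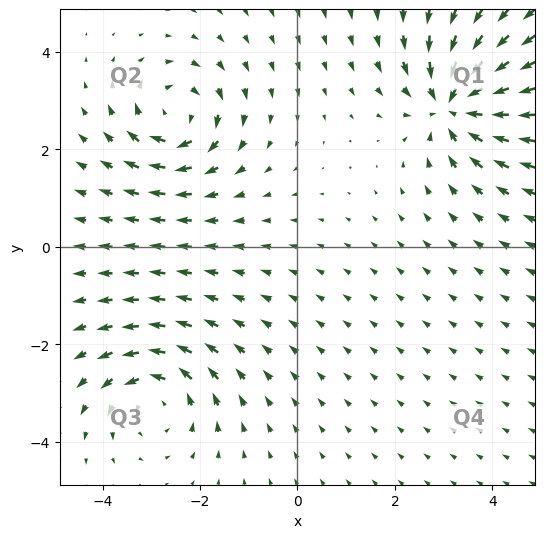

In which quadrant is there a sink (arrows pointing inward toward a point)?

The sink sits at approximately (3.2, 2.9), which lies in quadrant Q1. The divergence there is about -6, negative as expected for a sink.

Q1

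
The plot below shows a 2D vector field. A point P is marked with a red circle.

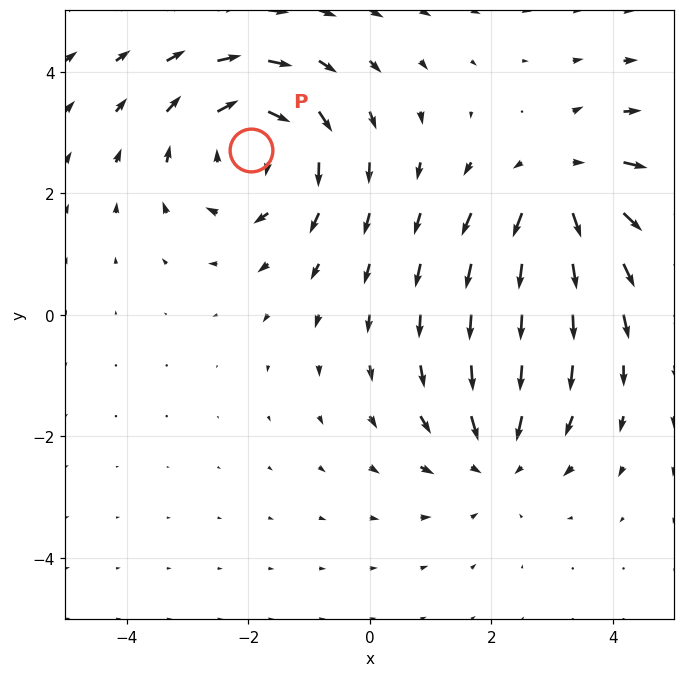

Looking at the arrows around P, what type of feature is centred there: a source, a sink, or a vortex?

At P (-2.0, 2.7) the arrows circulate clockwise. Divergence ≈0, curl about -4 — near-zero divergence with nonzero curl is a vortex.

vortex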